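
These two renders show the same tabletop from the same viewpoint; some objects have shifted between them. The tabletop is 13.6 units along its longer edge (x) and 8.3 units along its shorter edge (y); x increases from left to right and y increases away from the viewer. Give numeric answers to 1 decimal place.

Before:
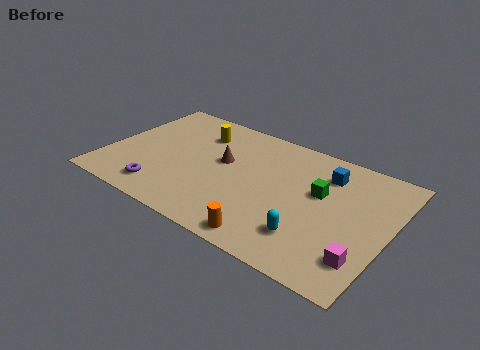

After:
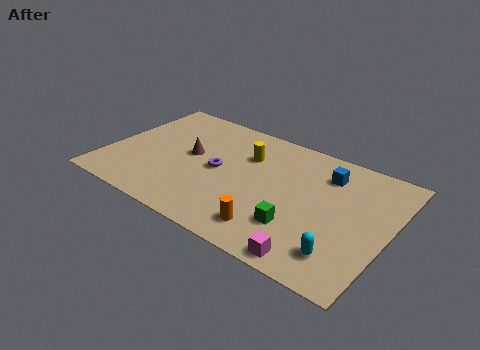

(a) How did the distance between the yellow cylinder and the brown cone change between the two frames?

+0.8

The distance was about 2.1 in the first image and 2.9 in the second, so they moved 0.8 units further apart.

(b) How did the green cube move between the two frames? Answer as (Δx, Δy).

(-0.6, -2.7)

From the two frames, the green cube sits at roughly (10.2, 5.0) before and (9.6, 2.3) after.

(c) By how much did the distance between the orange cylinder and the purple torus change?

-1.4

They were about 5.4 units apart before and 4.0 after — 1.4 units closer together.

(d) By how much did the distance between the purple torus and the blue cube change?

-3.4

Before: roughly 8.8 units apart; after: 5.4. That's 3.4 units closer together.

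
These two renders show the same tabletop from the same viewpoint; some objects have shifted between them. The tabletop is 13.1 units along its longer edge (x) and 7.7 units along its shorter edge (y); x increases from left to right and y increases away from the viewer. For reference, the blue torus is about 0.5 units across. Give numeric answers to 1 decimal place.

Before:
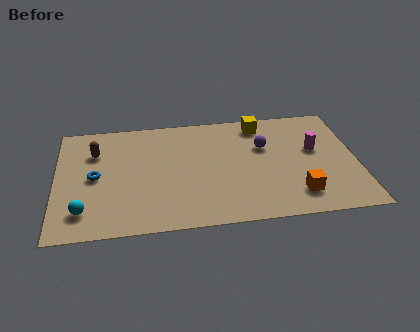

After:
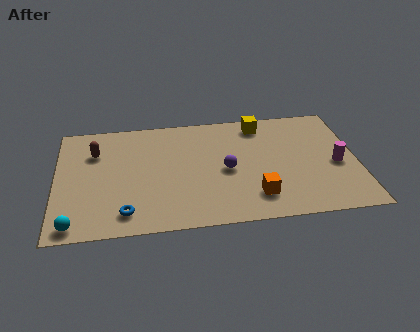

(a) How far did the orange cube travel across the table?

1.8

The orange cube moved from about (10.4, 1.6) to (8.6, 1.7), a distance of √(1.8² + 0.1²) ≈ 1.8.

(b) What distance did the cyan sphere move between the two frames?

0.9

The cyan sphere was near (1.2, 1.6) before and (0.8, 0.8) after, so it travelled √(0.4² + 0.8²) ≈ 0.9 units.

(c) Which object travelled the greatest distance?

the blue torus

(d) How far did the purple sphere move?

2.2

The purple sphere moved from about (9.1, 5.0) to (7.4, 3.6), a distance of √(1.7² + 1.4²) ≈ 2.2.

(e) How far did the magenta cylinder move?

1.4

The magenta cylinder moved from about (11.3, 4.5) to (12.2, 3.4), a distance of √(0.9² + 1.1²) ≈ 1.4.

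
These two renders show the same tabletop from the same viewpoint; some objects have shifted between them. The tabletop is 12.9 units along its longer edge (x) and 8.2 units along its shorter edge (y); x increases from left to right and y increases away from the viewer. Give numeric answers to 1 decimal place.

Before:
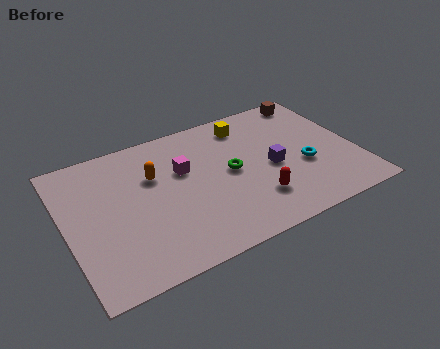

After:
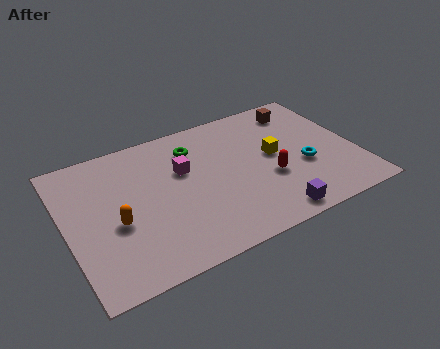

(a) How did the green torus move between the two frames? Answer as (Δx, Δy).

(-1.4, 2.1)

The green torus was at about (7.3, 4.2) and moved to about (5.9, 6.3).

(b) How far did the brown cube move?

0.9

The brown cube moved from about (11.6, 7.3) to (10.9, 6.8), a distance of √(0.7² + 0.5²) ≈ 0.9.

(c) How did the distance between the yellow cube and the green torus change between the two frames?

+1.1

Before: roughly 2.8 units apart; after: 3.9. That's 1.1 units further apart.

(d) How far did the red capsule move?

1.3

The red capsule was near (8.1, 2.1) before and (8.9, 3.1) after, so it travelled √(0.8² + 1.0²) ≈ 1.3 units.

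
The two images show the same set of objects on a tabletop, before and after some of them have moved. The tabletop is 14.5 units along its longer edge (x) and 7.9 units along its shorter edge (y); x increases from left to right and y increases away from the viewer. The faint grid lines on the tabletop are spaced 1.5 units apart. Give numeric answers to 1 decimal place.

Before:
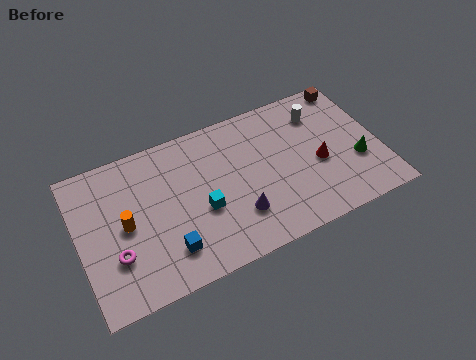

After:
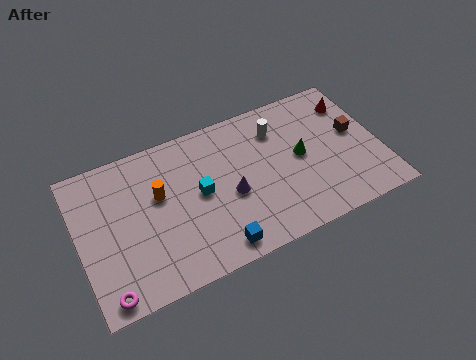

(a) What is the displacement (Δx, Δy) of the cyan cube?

(0.0, 0.9)

From the two frames, the cyan cube sits at roughly (5.8, 3.2) before and (5.8, 4.1) after.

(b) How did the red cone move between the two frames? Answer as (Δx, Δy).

(2.0, 2.7)

The red cone was at about (11.5, 3.4) and moved to about (13.5, 6.1).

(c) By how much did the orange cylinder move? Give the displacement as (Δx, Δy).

(1.7, 0.9)

From the two frames, the orange cylinder sits at roughly (2.2, 3.9) before and (3.9, 4.8) after.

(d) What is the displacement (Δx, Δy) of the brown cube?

(-0.2, -2.7)

The brown cube started near (13.6, 7.1) and ended near (13.4, 4.4).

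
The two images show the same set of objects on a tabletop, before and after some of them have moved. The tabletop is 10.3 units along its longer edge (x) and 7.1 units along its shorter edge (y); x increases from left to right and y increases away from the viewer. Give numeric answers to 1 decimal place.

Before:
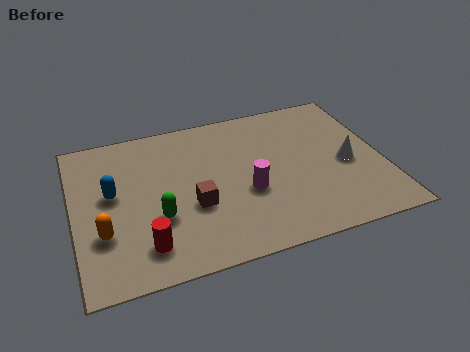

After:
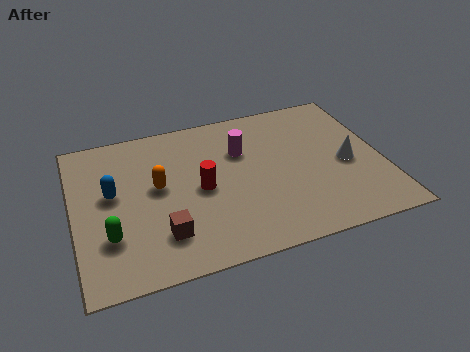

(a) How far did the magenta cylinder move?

2.0

The magenta cylinder moved from about (5.7, 2.8) to (5.7, 4.8), a distance of √(0.0² + 2.0²) ≈ 2.0.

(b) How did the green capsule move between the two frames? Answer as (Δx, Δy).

(-1.6, -0.4)

The green capsule started near (2.7, 2.5) and ended near (1.1, 2.1).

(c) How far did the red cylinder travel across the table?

2.8

The red cylinder moved from about (2.2, 1.4) to (4.2, 3.4), a distance of √(2.0² + 2.0²) ≈ 2.8.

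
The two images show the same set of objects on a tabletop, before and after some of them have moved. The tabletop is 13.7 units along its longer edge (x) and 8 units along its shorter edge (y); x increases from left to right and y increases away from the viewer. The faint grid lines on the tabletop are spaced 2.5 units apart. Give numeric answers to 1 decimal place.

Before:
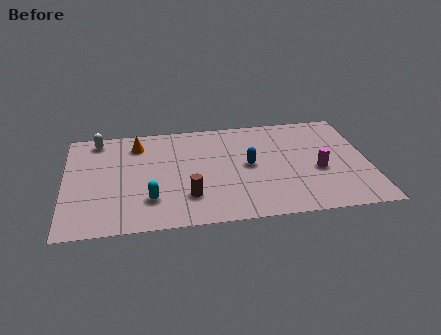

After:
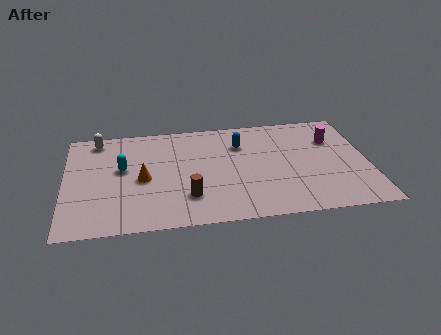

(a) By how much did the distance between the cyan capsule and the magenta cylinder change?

+2.0

They were about 7.7 units apart before and 9.7 after — 2.0 units further apart.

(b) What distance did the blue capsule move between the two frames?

1.7

From (8.3, 4.1) to (8.0, 5.8), the blue capsule covered √(0.3² + 1.7²) ≈ 1.7 units.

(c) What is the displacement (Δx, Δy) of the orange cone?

(0.2, -2.7)

The orange cone started near (3.3, 6.4) and ended near (3.5, 3.7).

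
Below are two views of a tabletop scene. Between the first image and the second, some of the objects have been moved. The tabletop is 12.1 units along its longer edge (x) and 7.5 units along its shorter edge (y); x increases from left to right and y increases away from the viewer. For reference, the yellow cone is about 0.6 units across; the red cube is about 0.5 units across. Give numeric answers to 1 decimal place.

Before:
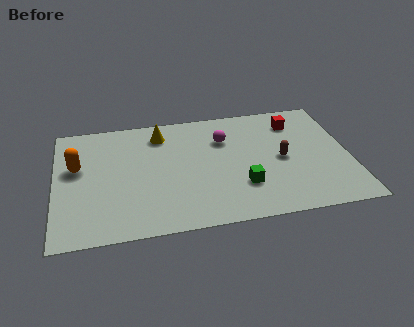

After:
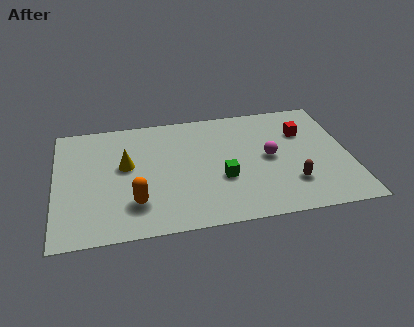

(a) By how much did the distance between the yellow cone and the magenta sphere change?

+3.2

They were about 2.7 units apart before and 5.9 after — 3.2 units further apart.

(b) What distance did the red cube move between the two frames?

0.8

The red cube moved from about (10.0, 5.9) to (10.3, 5.2), a distance of √(0.3² + 0.7²) ≈ 0.8.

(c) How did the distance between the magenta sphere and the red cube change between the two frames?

-1.0

Before: roughly 3.1 units apart; after: 2.1. That's 1.0 units closer together.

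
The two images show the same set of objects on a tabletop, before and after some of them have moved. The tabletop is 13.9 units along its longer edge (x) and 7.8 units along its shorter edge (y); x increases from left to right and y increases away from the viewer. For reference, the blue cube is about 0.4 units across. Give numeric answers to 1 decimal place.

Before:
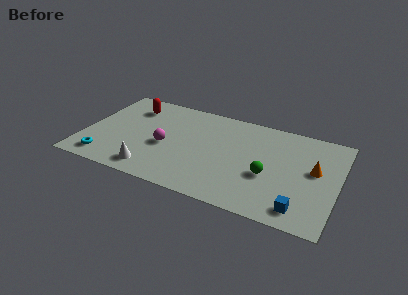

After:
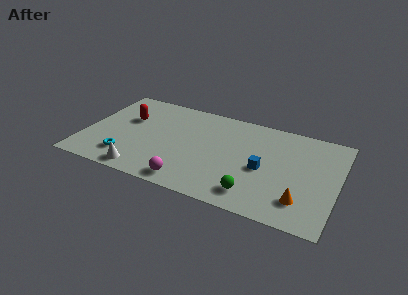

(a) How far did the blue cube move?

3.2

The blue cube was near (12.1, 1.2) before and (9.9, 3.5) after, so it travelled √(2.2² + 2.3²) ≈ 3.2 units.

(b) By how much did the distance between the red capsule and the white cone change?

-0.9

Before: roughly 5.2 units apart; after: 4.3. That's 0.9 units closer together.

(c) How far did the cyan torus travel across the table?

1.2

The cyan torus moved from about (1.4, 1.2) to (2.5, 1.7), a distance of √(1.1² + 0.5²) ≈ 1.2.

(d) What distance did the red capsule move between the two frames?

1.1

The red capsule was near (2.3, 6.1) before and (2.2, 5.0) after, so it travelled √(0.1² + 1.1²) ≈ 1.1 units.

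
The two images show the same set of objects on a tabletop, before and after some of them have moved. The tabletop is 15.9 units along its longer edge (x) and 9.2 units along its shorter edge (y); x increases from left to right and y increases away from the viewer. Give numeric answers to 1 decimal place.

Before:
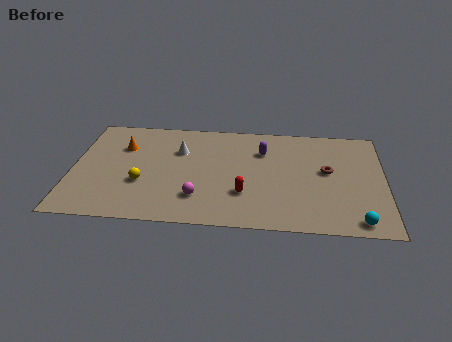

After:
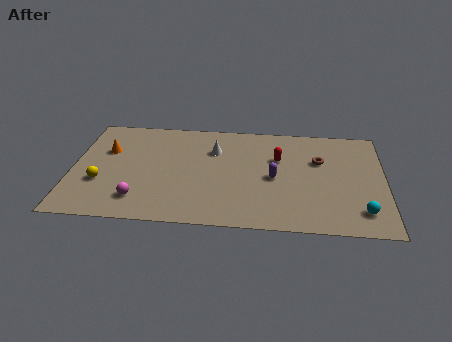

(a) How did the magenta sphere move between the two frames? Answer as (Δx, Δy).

(-3.0, -0.4)

The magenta sphere was at about (6.5, 2.3) and moved to about (3.5, 1.9).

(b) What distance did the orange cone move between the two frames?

0.9

The orange cone was near (2.5, 6.4) before and (1.7, 6.0) after, so it travelled √(0.8² + 0.4²) ≈ 0.9 units.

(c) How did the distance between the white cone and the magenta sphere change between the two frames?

+1.8

The distance was about 4.1 in the first image and 5.9 in the second, so they moved 1.8 units further apart.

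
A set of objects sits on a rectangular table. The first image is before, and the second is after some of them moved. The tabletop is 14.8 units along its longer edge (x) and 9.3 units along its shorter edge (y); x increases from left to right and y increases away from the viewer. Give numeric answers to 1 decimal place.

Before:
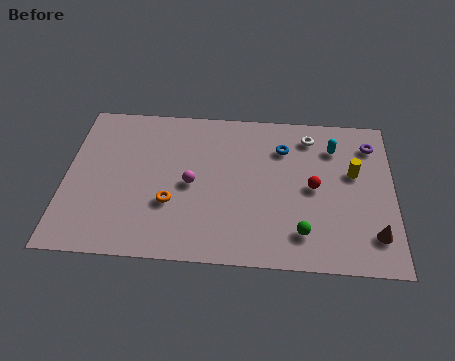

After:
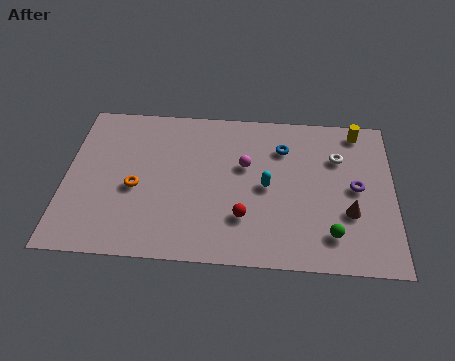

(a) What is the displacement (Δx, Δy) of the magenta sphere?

(2.4, 1.3)

The magenta sphere was at about (5.7, 4.4) and moved to about (8.1, 5.7).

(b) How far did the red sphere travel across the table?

3.7

The red sphere was near (11.2, 4.6) before and (8.1, 2.6) after, so it travelled √(3.1² + 2.0²) ≈ 3.7 units.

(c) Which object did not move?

the blue torus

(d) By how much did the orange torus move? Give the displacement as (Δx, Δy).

(-1.6, 0.8)

From the two frames, the orange torus sits at roughly (4.8, 3.2) before and (3.2, 4.0) after.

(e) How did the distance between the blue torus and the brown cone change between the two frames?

-1.6

The distance was about 6.4 in the first image and 4.8 in the second, so they moved 1.6 units closer together.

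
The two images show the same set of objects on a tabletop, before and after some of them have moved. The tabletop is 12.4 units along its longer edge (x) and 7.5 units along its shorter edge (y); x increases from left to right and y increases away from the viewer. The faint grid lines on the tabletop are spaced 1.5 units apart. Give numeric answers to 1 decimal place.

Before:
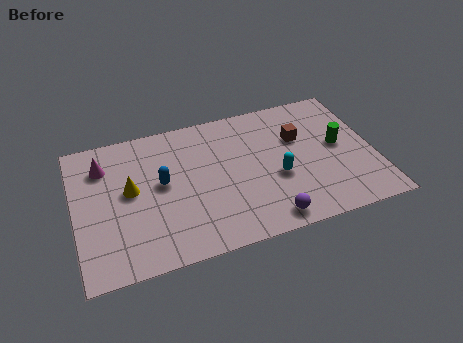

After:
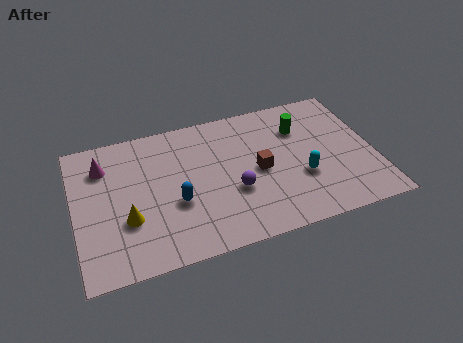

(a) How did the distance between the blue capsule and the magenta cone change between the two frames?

+1.2

Before: roughly 2.8 units apart; after: 4.0. That's 1.2 units further apart.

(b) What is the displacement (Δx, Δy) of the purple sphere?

(-1.2, 1.9)

From the two frames, the purple sphere sits at roughly (7.7, 0.9) before and (6.5, 2.8) after.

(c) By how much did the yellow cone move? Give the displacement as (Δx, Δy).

(-0.2, -1.5)

The yellow cone started near (2.3, 4.1) and ended near (2.1, 2.6).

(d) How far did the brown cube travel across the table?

2.2

From (9.4, 4.9) to (7.6, 3.6), the brown cube covered √(1.8² + 1.3²) ≈ 2.2 units.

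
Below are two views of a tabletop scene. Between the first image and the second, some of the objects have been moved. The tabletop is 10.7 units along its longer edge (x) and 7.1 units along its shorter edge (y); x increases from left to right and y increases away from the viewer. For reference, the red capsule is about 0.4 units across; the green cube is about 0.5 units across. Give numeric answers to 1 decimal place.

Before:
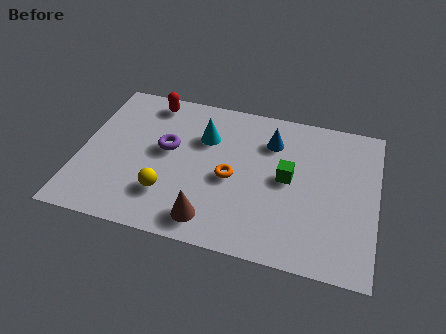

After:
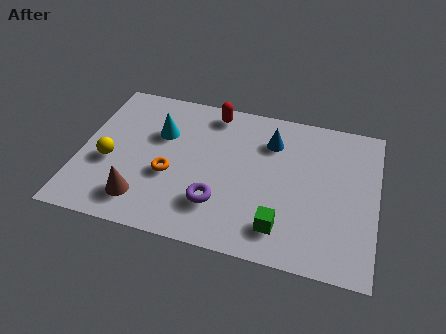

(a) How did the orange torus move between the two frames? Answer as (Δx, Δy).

(-2.2, -0.4)

The orange torus started near (5.5, 3.2) and ended near (3.3, 2.8).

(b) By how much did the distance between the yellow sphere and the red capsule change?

+0.4

They were about 4.4 units apart before and 4.8 after — 0.4 units further apart.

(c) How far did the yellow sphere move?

2.4

The yellow sphere moved from about (3.3, 1.9) to (1.1, 2.9), a distance of √(2.2² + 1.0²) ≈ 2.4.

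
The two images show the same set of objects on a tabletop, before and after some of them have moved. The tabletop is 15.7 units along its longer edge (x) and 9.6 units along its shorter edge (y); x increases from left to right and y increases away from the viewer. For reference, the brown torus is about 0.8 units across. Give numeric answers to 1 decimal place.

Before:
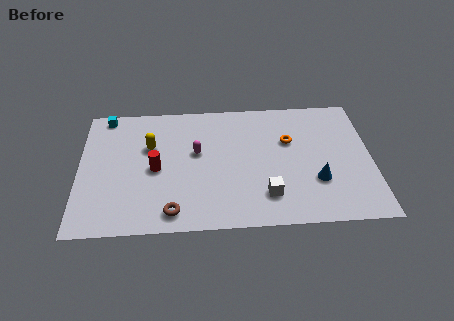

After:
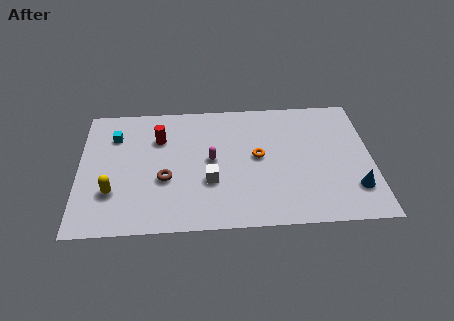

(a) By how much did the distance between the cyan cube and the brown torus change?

-3.9

The distance was about 8.2 in the first image and 4.3 in the second, so they moved 3.9 units closer together.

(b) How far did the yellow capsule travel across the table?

3.9

From (3.8, 6.2) to (1.8, 2.9), the yellow capsule covered √(2.0² + 3.3²) ≈ 3.9 units.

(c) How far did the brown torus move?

2.4

The brown torus moved from about (5.0, 1.3) to (4.6, 3.7), a distance of √(0.4² + 2.4²) ≈ 2.4.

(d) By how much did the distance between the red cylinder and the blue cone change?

+2.6

They were about 8.7 units apart before and 11.3 after — 2.6 units further apart.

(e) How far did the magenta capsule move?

1.0

The magenta capsule moved from about (6.3, 5.6) to (7.1, 5.0), a distance of √(0.8² + 0.6²) ≈ 1.0.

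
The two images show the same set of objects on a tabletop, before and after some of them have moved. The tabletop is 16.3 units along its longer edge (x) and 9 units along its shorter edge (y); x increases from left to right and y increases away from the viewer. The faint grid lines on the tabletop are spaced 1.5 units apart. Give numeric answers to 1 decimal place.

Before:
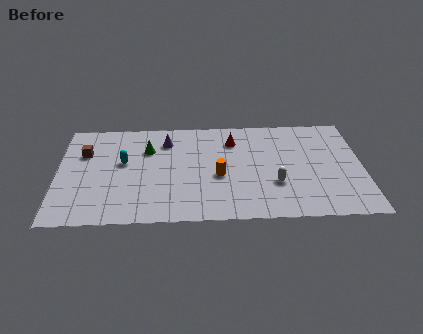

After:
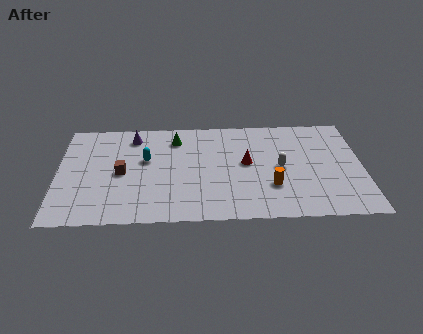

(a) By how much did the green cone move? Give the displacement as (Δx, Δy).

(1.5, 0.9)

The green cone started near (4.8, 6.3) and ended near (6.3, 7.2).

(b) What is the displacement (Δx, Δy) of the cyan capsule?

(1.2, 0.2)

The cyan capsule started near (3.5, 5.2) and ended near (4.7, 5.4).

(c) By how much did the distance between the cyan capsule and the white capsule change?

-1.1

Before: roughly 8.4 units apart; after: 7.3. That's 1.1 units closer together.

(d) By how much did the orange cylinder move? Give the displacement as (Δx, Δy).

(2.8, -1.0)

From the two frames, the orange cylinder sits at roughly (8.6, 3.8) before and (11.4, 2.8) after.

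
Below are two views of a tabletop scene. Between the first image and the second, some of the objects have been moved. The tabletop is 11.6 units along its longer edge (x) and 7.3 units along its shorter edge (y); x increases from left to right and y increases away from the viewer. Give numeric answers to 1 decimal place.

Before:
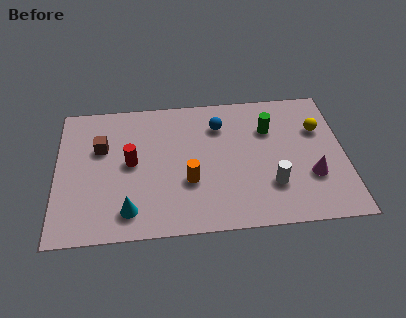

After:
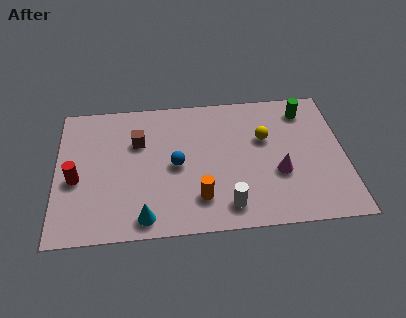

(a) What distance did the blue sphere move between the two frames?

2.7

The blue sphere was near (6.6, 5.5) before and (4.8, 3.5) after, so it travelled √(1.8² + 2.0²) ≈ 2.7 units.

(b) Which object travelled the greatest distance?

the blue sphere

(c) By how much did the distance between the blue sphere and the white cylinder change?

-0.9

Before: roughly 3.9 units apart; after: 3.0. That's 0.9 units closer together.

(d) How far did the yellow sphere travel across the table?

2.2

From (10.6, 4.9) to (8.4, 4.6), the yellow sphere covered √(2.2² + 0.3²) ≈ 2.2 units.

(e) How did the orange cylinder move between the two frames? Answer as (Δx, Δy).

(0.4, -0.9)

From the two frames, the orange cylinder sits at roughly (5.3, 2.6) before and (5.7, 1.7) after.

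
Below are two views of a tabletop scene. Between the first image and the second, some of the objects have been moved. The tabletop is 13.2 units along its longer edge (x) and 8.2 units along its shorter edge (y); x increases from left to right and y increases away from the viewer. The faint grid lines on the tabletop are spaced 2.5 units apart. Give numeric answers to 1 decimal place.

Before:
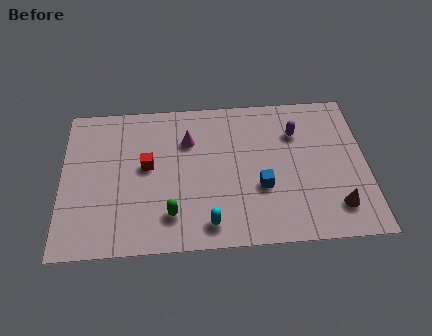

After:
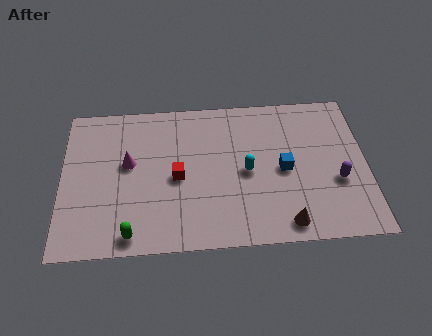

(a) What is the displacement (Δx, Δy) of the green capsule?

(-1.7, -0.9)

From the two frames, the green capsule sits at roughly (4.7, 1.8) before and (3.0, 0.9) after.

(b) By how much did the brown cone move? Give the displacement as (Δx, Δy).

(-2.2, -0.7)

From the two frames, the brown cone sits at roughly (11.8, 1.7) before and (9.6, 1.0) after.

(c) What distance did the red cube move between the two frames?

1.5

The red cube was near (3.7, 4.5) before and (5.0, 3.8) after, so it travelled √(1.3² + 0.7²) ≈ 1.5 units.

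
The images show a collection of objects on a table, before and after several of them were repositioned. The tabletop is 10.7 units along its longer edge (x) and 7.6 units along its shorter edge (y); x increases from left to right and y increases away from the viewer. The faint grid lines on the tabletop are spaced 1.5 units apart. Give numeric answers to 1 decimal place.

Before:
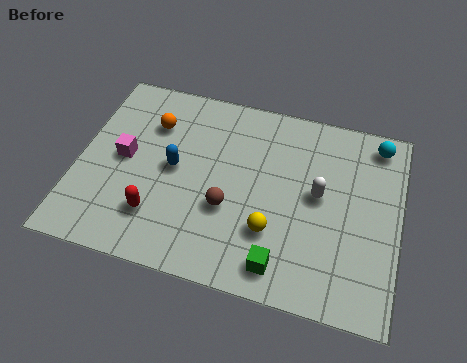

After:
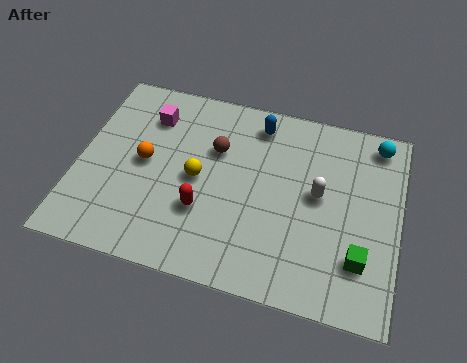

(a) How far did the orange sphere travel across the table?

1.6

The orange sphere moved from about (2.3, 5.5) to (2.2, 3.9), a distance of √(0.1² + 1.6²) ≈ 1.6.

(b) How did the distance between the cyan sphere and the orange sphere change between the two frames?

+0.5

They were about 7.6 units apart before and 8.1 after — 0.5 units further apart.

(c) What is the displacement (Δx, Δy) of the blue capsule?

(2.6, 2.5)

The blue capsule started near (3.2, 3.9) and ended near (5.8, 6.4).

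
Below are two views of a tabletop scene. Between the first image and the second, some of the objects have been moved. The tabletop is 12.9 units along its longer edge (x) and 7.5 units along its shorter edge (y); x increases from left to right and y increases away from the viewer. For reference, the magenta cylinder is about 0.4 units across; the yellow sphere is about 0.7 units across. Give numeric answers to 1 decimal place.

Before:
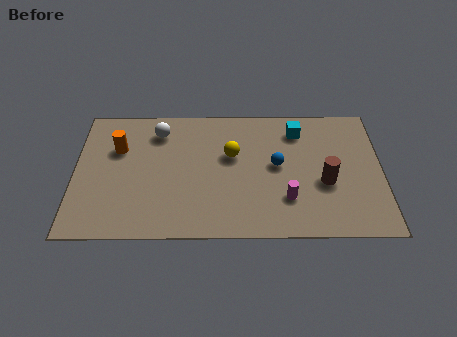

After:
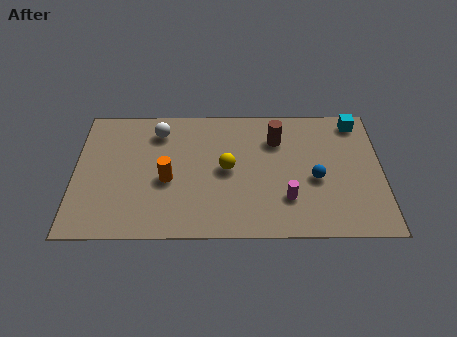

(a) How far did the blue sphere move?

1.8

The blue sphere moved from about (8.5, 4.0) to (10.1, 3.2), a distance of √(1.6² + 0.8²) ≈ 1.8.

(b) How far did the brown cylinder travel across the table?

3.2

The brown cylinder moved from about (10.5, 3.0) to (8.5, 5.5), a distance of √(2.0² + 2.5²) ≈ 3.2.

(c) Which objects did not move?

the magenta cylinder and the white sphere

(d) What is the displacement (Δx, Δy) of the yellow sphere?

(-0.2, -0.8)

The yellow sphere started near (6.6, 4.6) and ended near (6.4, 3.8).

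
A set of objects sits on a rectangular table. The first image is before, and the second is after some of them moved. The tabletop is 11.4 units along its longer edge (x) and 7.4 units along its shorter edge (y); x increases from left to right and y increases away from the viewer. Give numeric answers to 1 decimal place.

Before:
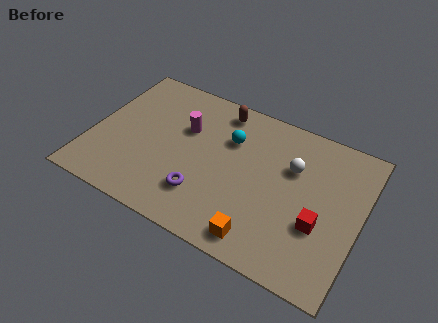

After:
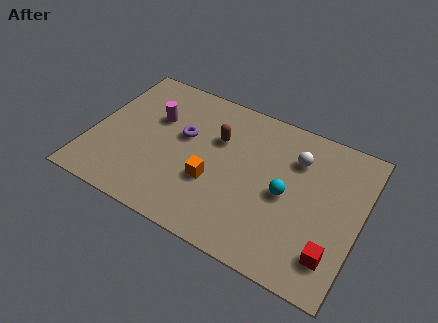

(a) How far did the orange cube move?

2.9

The orange cube moved from about (7.6, 1.0) to (5.3, 2.7), a distance of √(2.3² + 1.7²) ≈ 2.9.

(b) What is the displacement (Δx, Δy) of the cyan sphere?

(2.6, -1.6)

The cyan sphere started near (5.7, 5.1) and ended near (8.3, 3.5).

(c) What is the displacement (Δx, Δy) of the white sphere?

(0.1, 0.5)

From the two frames, the white sphere sits at roughly (8.4, 4.9) before and (8.5, 5.4) after.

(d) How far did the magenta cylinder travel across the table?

1.3

From (3.8, 4.8) to (2.5, 4.8), the magenta cylinder covered √(1.3² + 0.0²) ≈ 1.3 units.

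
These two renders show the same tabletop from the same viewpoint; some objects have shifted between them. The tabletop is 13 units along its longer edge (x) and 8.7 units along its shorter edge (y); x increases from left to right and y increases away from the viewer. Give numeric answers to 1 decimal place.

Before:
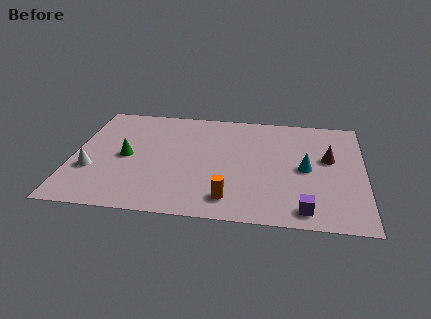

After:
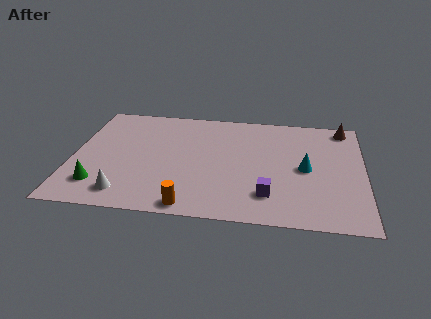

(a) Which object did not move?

the cyan cone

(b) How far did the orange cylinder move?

1.8

From (7.1, 1.5) to (5.4, 0.8), the orange cylinder covered √(1.7² + 0.7²) ≈ 1.8 units.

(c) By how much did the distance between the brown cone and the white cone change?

+0.8

The distance was about 10.7 in the first image and 11.5 in the second, so they moved 0.8 units further apart.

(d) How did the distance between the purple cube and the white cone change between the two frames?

-3.4

Before: roughly 9.7 units apart; after: 6.3. That's 3.4 units closer together.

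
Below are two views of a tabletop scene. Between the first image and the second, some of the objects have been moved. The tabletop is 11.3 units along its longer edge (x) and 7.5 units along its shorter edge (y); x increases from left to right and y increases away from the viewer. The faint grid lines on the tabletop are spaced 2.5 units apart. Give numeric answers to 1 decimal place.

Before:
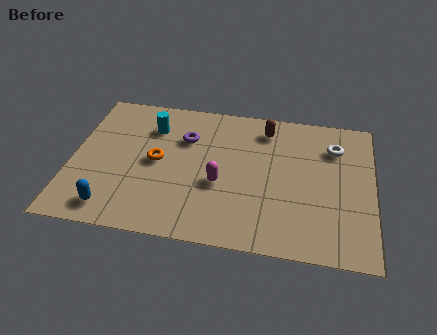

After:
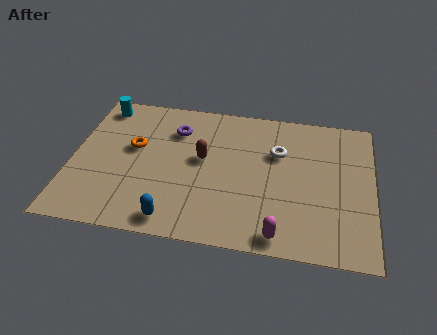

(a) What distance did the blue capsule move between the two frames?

2.3

From (1.7, 1.1) to (4.0, 0.9), the blue capsule covered √(2.3² + 0.2²) ≈ 2.3 units.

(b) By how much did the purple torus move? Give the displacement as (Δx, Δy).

(-0.4, 0.4)

From the two frames, the purple torus sits at roughly (4.2, 5.2) before and (3.8, 5.6) after.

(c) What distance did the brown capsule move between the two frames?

3.0

From (7.2, 6.2) to (4.9, 4.2), the brown capsule covered √(2.3² + 2.0²) ≈ 3.0 units.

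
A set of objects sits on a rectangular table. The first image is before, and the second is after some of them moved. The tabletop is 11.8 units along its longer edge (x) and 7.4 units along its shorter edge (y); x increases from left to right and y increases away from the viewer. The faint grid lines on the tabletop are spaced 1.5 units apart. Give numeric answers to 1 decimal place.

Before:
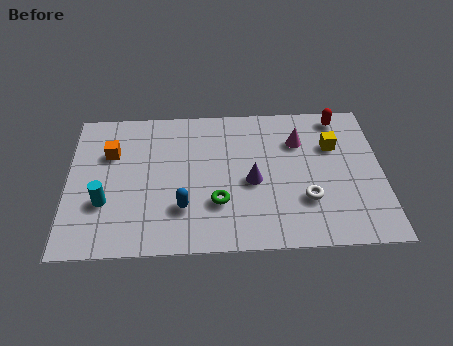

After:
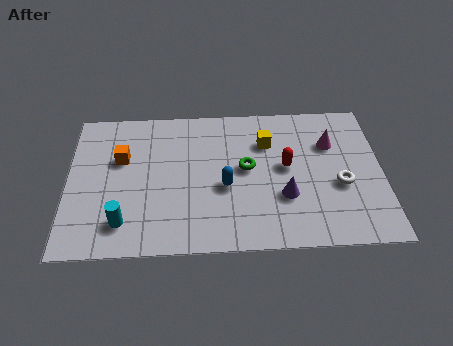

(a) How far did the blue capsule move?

1.9

The blue capsule was near (4.3, 2.1) before and (5.9, 3.1) after, so it travelled √(1.6² + 1.0²) ≈ 1.9 units.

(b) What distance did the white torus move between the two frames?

1.5

From (8.9, 2.3) to (10.2, 3.0), the white torus covered √(1.3² + 0.7²) ≈ 1.5 units.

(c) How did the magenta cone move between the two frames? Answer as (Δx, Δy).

(1.2, -0.2)

The magenta cone started near (8.7, 5.3) and ended near (9.9, 5.1).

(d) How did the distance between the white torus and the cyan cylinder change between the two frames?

+0.7

Before: roughly 7.5 units apart; after: 8.2. That's 0.7 units further apart.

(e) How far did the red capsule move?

3.3

The red capsule moved from about (10.3, 6.5) to (8.2, 4.0), a distance of √(2.1² + 2.5²) ≈ 3.3.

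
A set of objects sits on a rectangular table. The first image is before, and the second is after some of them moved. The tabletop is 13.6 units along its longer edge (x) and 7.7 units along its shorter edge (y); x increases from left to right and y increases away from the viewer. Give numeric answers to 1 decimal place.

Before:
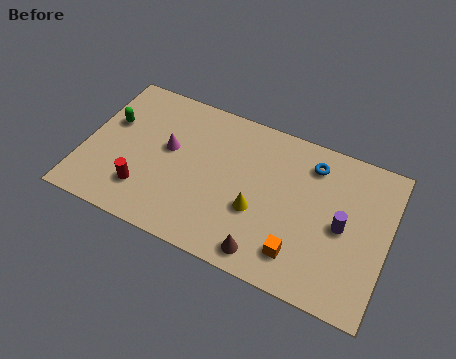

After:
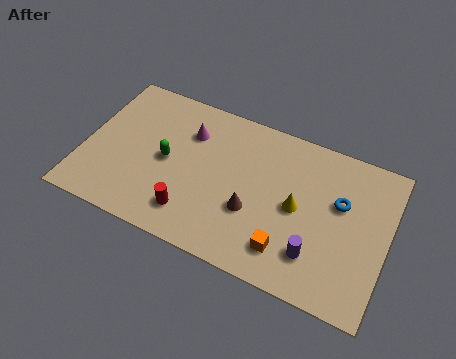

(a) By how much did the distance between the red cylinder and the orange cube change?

-2.7

Before: roughly 7.0 units apart; after: 4.3. That's 2.7 units closer together.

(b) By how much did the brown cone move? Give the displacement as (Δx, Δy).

(-0.8, 1.8)

From the two frames, the brown cone sits at roughly (8.5, 1.0) before and (7.7, 2.8) after.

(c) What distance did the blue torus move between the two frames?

2.0

The blue torus was near (10.0, 6.2) before and (11.4, 4.8) after, so it travelled √(1.4² + 1.4²) ≈ 2.0 units.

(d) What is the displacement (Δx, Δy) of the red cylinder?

(2.2, -0.3)

The red cylinder started near (2.9, 1.9) and ended near (5.1, 1.6).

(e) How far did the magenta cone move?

1.4

The magenta cone was near (3.7, 4.4) before and (4.5, 5.6) after, so it travelled √(0.8² + 1.2²) ≈ 1.4 units.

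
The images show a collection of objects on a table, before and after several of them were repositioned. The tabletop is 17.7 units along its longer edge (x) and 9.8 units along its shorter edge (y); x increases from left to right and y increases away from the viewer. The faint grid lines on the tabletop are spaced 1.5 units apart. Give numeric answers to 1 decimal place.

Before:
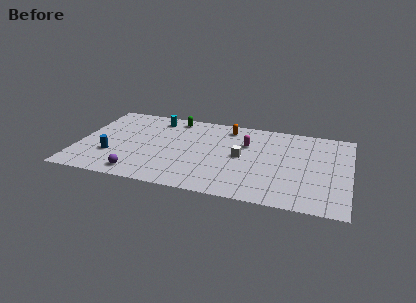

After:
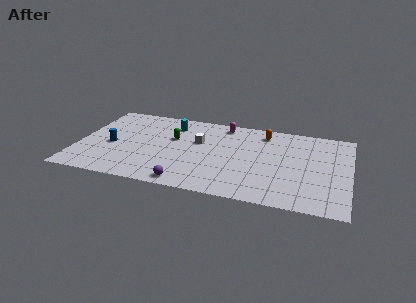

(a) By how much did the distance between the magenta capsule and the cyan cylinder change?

-2.8

They were about 6.3 units apart before and 3.5 after — 2.8 units closer together.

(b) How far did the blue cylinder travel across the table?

1.2

The blue cylinder moved from about (2.3, 3.1) to (2.2, 4.3), a distance of √(0.1² + 1.2²) ≈ 1.2.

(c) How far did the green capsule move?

2.5

From (6.0, 8.6) to (6.1, 6.1), the green capsule covered √(0.1² + 2.5²) ≈ 2.5 units.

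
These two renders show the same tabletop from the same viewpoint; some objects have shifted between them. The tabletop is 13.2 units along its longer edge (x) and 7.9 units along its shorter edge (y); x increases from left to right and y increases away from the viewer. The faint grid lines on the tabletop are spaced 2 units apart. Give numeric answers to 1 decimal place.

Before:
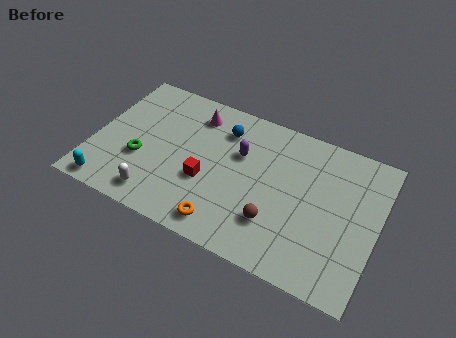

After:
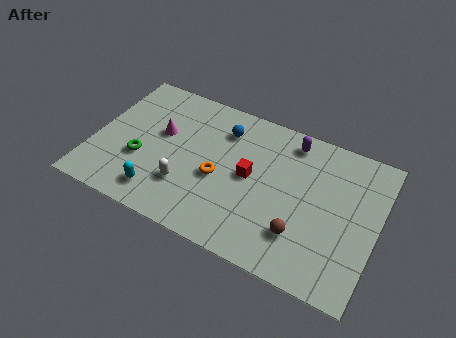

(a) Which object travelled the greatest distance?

the purple capsule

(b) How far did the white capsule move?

1.6

From (3.3, 1.2) to (4.5, 2.3), the white capsule covered √(1.2² + 1.1²) ≈ 1.6 units.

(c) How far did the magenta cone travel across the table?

2.2

The magenta cone moved from about (4.4, 6.4) to (3.0, 4.7), a distance of √(1.4² + 1.7²) ≈ 2.2.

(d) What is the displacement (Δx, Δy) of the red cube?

(1.9, 1.1)

The red cube was at about (5.4, 3.0) and moved to about (7.3, 4.1).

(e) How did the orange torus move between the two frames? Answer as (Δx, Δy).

(-0.6, 2.3)

From the two frames, the orange torus sits at roughly (6.5, 1.1) before and (5.9, 3.4) after.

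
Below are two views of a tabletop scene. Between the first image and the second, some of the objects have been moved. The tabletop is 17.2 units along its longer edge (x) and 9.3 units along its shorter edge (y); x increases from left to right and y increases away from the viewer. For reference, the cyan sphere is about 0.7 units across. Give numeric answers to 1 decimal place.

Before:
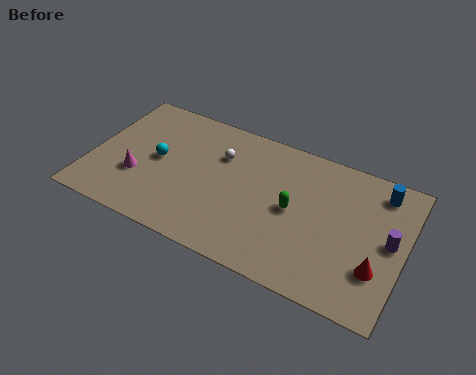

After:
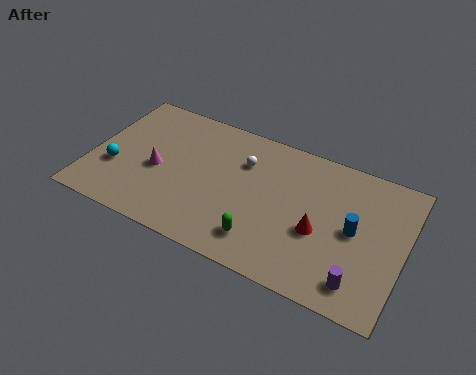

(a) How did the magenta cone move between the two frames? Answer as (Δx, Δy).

(1.0, 0.9)

From the two frames, the magenta cone sits at roughly (2.7, 3.2) before and (3.7, 4.1) after.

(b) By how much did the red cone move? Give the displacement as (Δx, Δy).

(-3.2, 1.0)

The red cone was at about (15.9, 2.8) and moved to about (12.7, 3.8).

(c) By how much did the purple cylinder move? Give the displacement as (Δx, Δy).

(-1.3, -3.2)

The purple cylinder was at about (16.4, 4.8) and moved to about (15.1, 1.6).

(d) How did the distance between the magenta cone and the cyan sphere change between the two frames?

+0.6

They were about 1.8 units apart before and 2.4 after — 0.6 units further apart.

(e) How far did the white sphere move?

1.3

From (6.9, 6.5) to (8.2, 6.6), the white sphere covered √(1.3² + 0.1²) ≈ 1.3 units.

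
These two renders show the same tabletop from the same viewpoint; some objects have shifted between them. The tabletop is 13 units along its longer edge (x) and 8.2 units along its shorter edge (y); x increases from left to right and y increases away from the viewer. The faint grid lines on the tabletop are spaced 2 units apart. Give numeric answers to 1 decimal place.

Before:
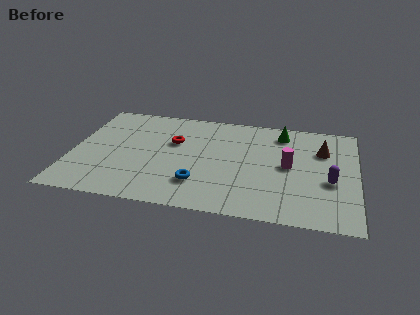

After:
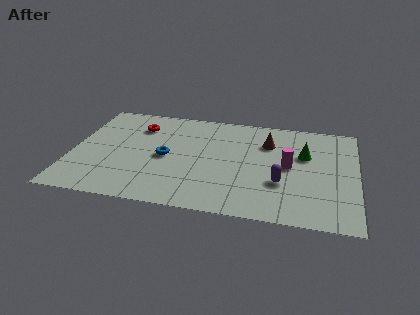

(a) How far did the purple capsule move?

2.3

From (11.8, 3.3) to (9.6, 2.8), the purple capsule covered √(2.2² + 0.5²) ≈ 2.3 units.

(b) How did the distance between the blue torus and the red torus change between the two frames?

-0.7

The distance was about 3.4 in the first image and 2.7 in the second, so they moved 0.7 units closer together.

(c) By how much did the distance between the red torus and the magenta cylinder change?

+1.9

They were about 5.4 units apart before and 7.3 after — 1.9 units further apart.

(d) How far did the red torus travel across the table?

2.0

From (4.6, 5.2) to (2.9, 6.2), the red torus covered √(1.7² + 1.0²) ≈ 2.0 units.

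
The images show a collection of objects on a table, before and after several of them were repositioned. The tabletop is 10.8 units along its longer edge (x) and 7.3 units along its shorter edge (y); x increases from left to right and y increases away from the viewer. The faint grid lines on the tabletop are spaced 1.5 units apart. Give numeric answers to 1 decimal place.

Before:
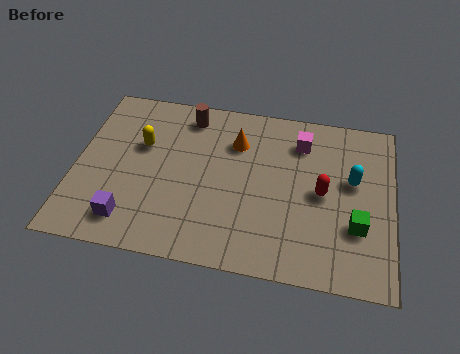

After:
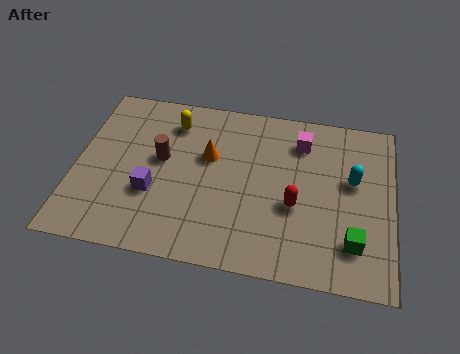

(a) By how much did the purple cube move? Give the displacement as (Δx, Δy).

(0.7, 1.3)

From the two frames, the purple cube sits at roughly (2.0, 1.3) before and (2.7, 2.6) after.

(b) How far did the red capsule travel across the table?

1.1

The red capsule was near (8.4, 3.6) before and (7.5, 2.9) after, so it travelled √(0.9² + 0.7²) ≈ 1.1 units.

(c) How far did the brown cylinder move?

2.2

The brown cylinder moved from about (3.7, 6.2) to (2.9, 4.1), a distance of √(0.8² + 2.1²) ≈ 2.2.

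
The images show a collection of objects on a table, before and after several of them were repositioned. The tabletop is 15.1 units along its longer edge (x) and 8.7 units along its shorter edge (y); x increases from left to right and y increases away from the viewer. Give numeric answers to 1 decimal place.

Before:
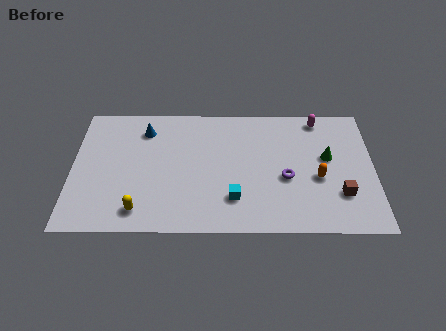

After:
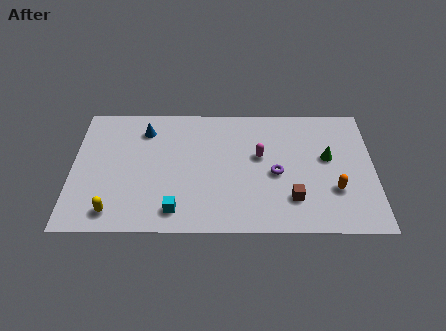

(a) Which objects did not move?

the blue cone and the green cone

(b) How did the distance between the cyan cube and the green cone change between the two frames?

+2.9

The distance was about 5.5 in the first image and 8.4 in the second, so they moved 2.9 units further apart.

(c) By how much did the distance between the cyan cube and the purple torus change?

+2.6

The distance was about 3.0 in the first image and 5.6 in the second, so they moved 2.6 units further apart.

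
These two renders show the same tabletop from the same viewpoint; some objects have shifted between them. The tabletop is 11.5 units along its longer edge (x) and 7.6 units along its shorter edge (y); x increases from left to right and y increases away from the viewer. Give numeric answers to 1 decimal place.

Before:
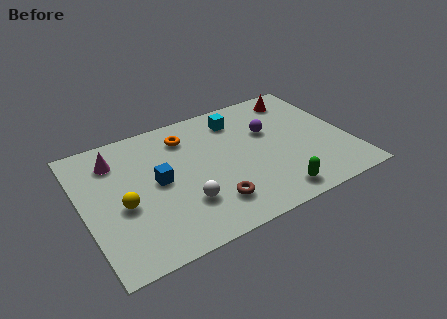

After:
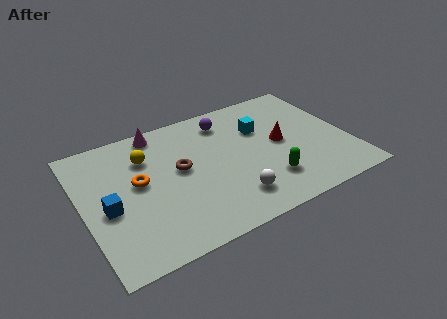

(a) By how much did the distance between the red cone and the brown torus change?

-2.2

Before: roughly 6.6 units apart; after: 4.4. That's 2.2 units closer together.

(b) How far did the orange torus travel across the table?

2.9

The orange torus was near (4.7, 6.0) before and (2.4, 4.2) after, so it travelled √(2.3² + 1.8²) ≈ 2.9 units.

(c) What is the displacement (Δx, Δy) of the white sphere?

(2.0, -0.6)

From the two frames, the white sphere sits at roughly (4.1, 2.2) before and (6.1, 1.6) after.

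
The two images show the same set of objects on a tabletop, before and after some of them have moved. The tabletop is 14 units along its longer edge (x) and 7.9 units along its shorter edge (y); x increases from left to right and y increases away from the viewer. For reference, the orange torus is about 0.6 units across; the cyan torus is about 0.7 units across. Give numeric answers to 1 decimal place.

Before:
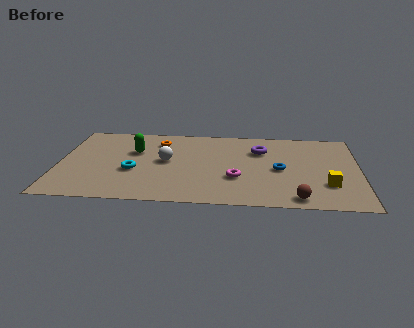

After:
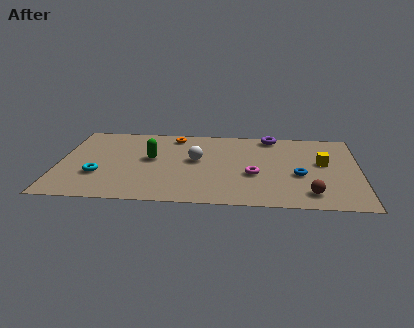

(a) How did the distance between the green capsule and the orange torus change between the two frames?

+1.0

Before: roughly 1.6 units apart; after: 2.6. That's 1.0 units further apart.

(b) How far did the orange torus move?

0.9

The orange torus moved from about (4.6, 6.2) to (5.3, 6.8), a distance of √(0.7² + 0.6²) ≈ 0.9.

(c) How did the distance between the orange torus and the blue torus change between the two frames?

+0.7

The distance was about 6.2 in the first image and 6.9 in the second, so they moved 0.7 units further apart.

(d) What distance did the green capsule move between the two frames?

1.1

The green capsule moved from about (3.5, 5.1) to (4.3, 4.4), a distance of √(0.8² + 0.7²) ≈ 1.1.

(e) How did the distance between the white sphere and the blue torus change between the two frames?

-0.4

They were about 5.3 units apart before and 4.9 after — 0.4 units closer together.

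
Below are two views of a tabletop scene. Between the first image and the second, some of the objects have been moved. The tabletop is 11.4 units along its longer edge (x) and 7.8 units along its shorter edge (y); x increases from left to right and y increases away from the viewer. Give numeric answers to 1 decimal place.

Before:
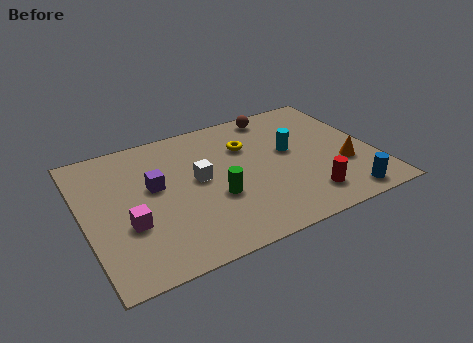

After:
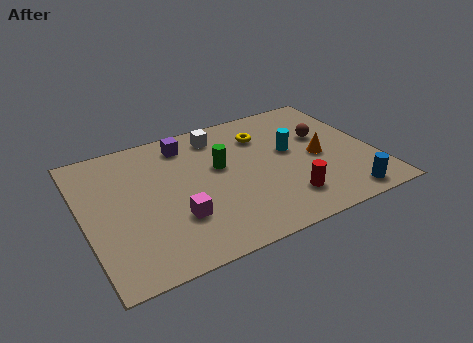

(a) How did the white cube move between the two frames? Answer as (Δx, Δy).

(1.1, 2.3)

The white cube started near (4.5, 4.2) and ended near (5.6, 6.5).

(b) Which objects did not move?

the cyan cylinder and the blue cylinder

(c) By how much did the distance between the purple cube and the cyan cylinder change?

-1.0

Before: roughly 5.4 units apart; after: 4.4. That's 1.0 units closer together.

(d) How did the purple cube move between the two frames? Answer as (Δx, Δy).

(1.5, 2.0)

The purple cube was at about (2.8, 4.5) and moved to about (4.3, 6.5).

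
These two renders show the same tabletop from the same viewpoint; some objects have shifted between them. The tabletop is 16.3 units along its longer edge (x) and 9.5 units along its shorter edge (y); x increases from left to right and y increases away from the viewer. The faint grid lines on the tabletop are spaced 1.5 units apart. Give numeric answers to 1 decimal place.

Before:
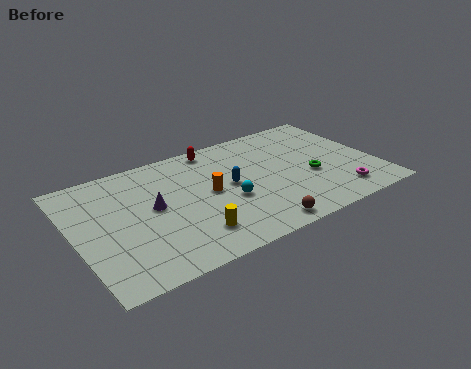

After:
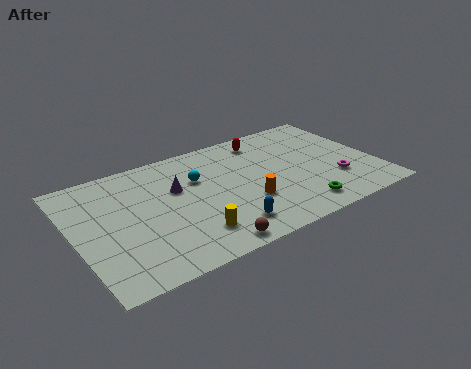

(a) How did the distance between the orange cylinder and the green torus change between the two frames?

-2.5

The distance was about 5.6 in the first image and 3.1 in the second, so they moved 2.5 units closer together.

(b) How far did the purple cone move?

1.7

From (4.2, 5.1) to (5.6, 6.0), the purple cone covered √(1.4² + 0.9²) ≈ 1.7 units.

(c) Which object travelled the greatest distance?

the blue capsule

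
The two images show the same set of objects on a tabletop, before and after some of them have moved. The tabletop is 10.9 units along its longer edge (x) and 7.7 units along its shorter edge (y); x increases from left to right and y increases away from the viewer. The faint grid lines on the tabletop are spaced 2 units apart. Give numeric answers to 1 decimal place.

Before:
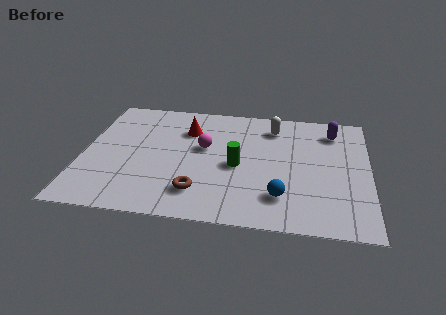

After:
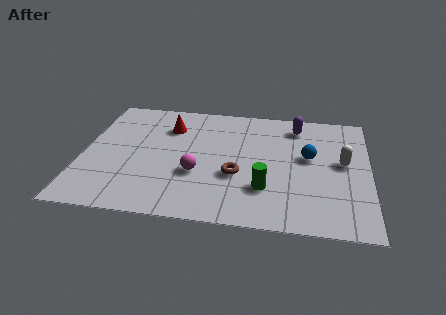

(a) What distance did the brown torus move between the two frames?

1.8

The brown torus was near (4.5, 1.7) before and (5.9, 2.9) after, so it travelled √(1.4² + 1.2²) ≈ 1.8 units.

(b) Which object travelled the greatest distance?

the white capsule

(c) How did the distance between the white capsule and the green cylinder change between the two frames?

+0.5

Before: roughly 3.0 units apart; after: 3.5. That's 0.5 units further apart.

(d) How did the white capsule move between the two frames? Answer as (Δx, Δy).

(2.7, -2.0)

The white capsule started near (7.2, 6.2) and ended near (9.9, 4.2).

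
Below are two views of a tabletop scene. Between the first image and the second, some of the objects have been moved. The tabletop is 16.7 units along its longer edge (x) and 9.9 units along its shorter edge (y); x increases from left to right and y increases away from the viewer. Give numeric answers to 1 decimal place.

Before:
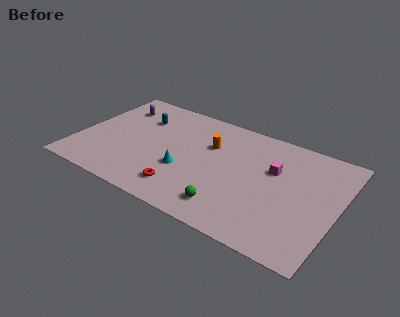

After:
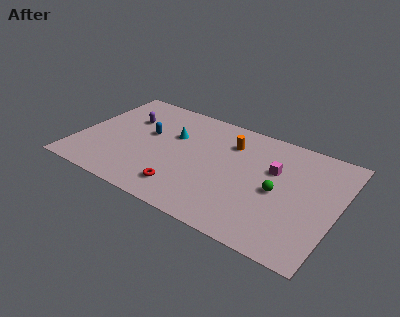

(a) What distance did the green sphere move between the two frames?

3.9

The green sphere moved from about (10.3, 1.8) to (13.0, 4.6), a distance of √(2.7² + 2.8²) ≈ 3.9.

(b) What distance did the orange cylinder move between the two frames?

1.4

The orange cylinder was near (8.3, 6.6) before and (9.5, 7.4) after, so it travelled √(1.2² + 0.8²) ≈ 1.4 units.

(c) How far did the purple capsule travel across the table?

1.3

From (1.9, 7.6) to (2.8, 6.7), the purple capsule covered √(0.9² + 0.9²) ≈ 1.3 units.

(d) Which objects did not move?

the magenta cube and the red torus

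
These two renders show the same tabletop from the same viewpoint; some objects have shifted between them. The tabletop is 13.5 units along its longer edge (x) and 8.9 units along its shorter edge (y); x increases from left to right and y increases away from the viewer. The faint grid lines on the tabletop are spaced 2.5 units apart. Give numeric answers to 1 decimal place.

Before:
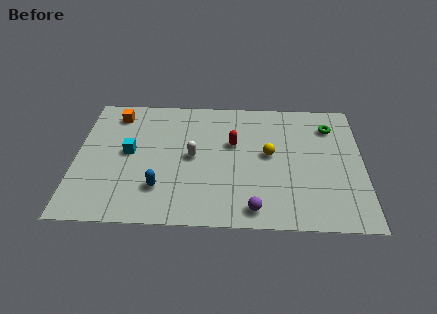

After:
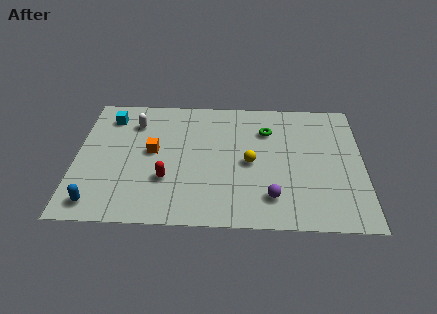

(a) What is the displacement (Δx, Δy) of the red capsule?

(-3.1, -2.6)

The red capsule started near (7.4, 5.5) and ended near (4.3, 2.9).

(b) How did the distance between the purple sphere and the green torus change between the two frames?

-2.2

The distance was about 6.8 in the first image and 4.6 in the second, so they moved 2.2 units closer together.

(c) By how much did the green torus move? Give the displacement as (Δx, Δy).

(-3.0, -0.4)

The green torus was at about (12.0, 6.9) and moved to about (9.0, 6.5).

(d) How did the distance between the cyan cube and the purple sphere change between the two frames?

+2.4

The distance was about 6.9 in the first image and 9.3 in the second, so they moved 2.4 units further apart.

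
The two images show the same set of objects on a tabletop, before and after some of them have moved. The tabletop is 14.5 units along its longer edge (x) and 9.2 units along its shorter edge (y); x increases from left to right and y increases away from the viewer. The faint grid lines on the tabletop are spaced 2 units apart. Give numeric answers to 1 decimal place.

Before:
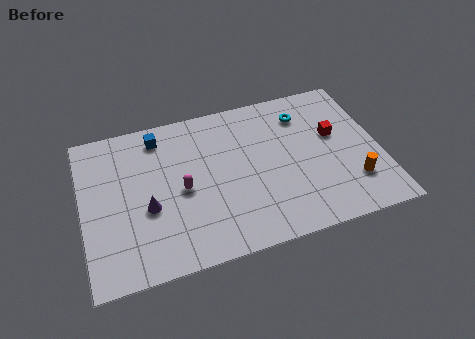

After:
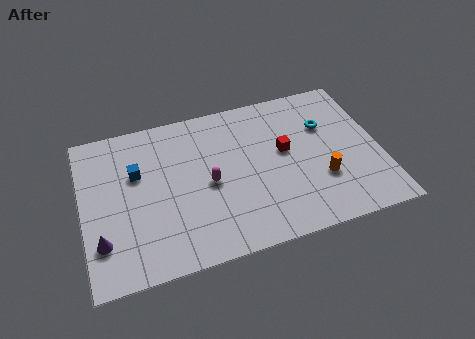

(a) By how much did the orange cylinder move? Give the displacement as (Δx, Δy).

(-1.5, 0.6)

From the two frames, the orange cylinder sits at roughly (13.0, 2.4) before and (11.5, 3.0) after.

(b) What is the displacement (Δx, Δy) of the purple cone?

(-2.3, -1.3)

The purple cone started near (3.1, 3.7) and ended near (0.8, 2.4).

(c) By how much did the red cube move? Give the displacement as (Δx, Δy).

(-2.5, -0.3)

The red cube was at about (12.4, 5.5) and moved to about (9.9, 5.2).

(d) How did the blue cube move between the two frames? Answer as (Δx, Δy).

(-1.2, -1.9)

The blue cube was at about (3.9, 7.8) and moved to about (2.7, 5.9).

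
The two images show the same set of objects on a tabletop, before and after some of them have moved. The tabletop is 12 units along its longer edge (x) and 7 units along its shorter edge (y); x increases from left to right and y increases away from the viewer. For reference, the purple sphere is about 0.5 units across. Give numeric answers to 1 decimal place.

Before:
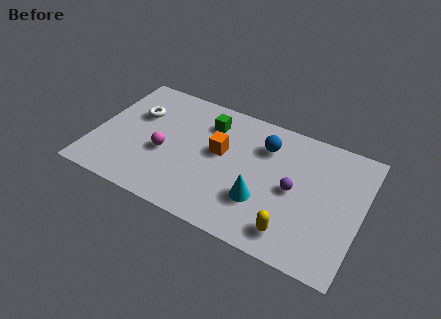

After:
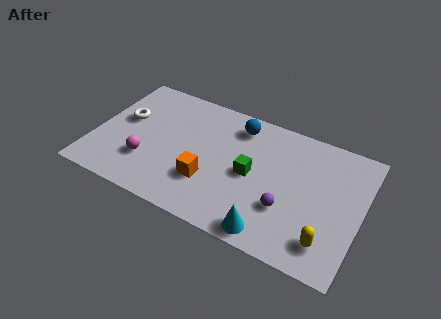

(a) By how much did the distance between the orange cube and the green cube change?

+0.6

Before: roughly 1.6 units apart; after: 2.2. That's 0.6 units further apart.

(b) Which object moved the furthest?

the green cube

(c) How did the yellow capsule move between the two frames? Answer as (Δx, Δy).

(1.5, 0.2)

The yellow capsule started near (9.2, 1.2) and ended near (10.7, 1.4).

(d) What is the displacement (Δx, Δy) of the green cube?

(2.2, -2.0)

The green cube was at about (4.9, 5.4) and moved to about (7.1, 3.4).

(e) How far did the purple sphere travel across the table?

1.1

The purple sphere was near (9.0, 3.4) before and (8.8, 2.3) after, so it travelled √(0.2² + 1.1²) ≈ 1.1 units.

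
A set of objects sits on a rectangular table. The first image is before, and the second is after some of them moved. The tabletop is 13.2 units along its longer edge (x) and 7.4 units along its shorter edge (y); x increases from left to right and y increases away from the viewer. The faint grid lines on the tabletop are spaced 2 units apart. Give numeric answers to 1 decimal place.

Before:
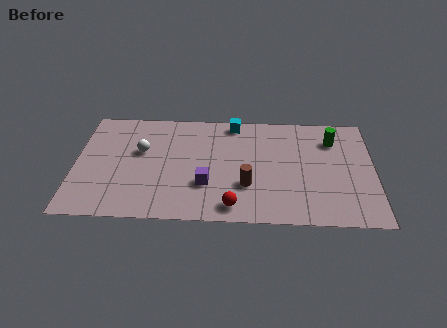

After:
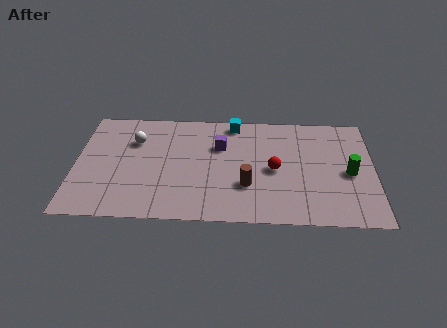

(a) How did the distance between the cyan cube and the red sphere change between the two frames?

-2.0

The distance was about 5.6 in the first image and 3.6 in the second, so they moved 2.0 units closer together.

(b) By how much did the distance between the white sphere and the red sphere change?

+1.0

The distance was about 5.4 in the first image and 6.4 in the second, so they moved 1.0 units further apart.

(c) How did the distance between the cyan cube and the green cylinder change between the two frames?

+1.5

Before: roughly 4.5 units apart; after: 6.0. That's 1.5 units further apart.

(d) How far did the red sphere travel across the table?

3.1

The red sphere was near (7.0, 1.0) before and (8.8, 3.5) after, so it travelled √(1.8² + 2.5²) ≈ 3.1 units.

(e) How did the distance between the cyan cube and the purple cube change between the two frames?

-2.7

Before: roughly 4.4 units apart; after: 1.7. That's 2.7 units closer together.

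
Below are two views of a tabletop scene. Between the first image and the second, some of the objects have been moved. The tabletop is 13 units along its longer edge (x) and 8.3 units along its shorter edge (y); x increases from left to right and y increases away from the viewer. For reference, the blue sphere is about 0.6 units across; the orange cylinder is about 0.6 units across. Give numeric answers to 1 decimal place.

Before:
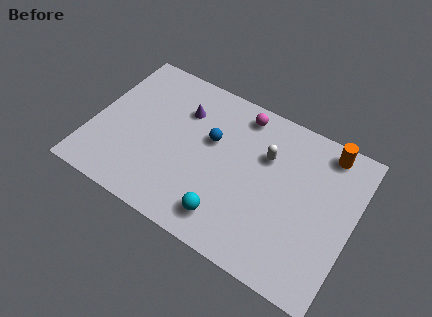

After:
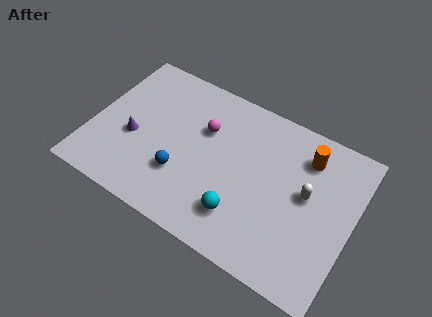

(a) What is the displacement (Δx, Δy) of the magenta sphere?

(-1.6, -1.7)

The magenta sphere was at about (7.0, 7.2) and moved to about (5.4, 5.5).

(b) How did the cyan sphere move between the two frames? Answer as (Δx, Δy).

(0.6, 0.5)

The cyan sphere was at about (7.2, 1.5) and moved to about (7.8, 2.0).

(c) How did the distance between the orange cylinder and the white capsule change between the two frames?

-1.4

The distance was about 3.3 in the first image and 1.9 in the second, so they moved 1.4 units closer together.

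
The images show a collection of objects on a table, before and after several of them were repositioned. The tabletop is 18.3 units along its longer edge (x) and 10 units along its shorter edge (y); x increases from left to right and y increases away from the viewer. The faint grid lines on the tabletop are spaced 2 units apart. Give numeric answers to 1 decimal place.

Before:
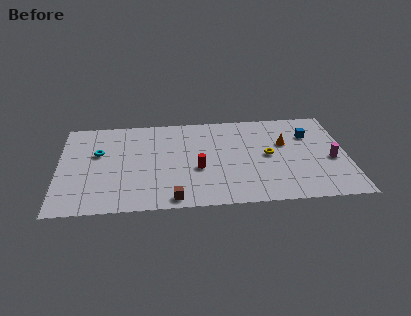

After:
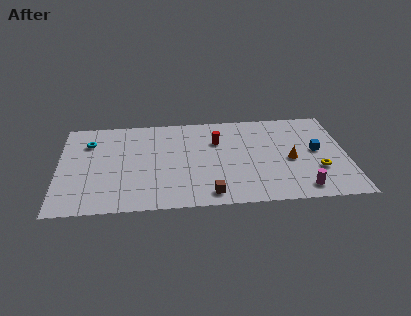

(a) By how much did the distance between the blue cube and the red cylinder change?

-1.3

Before: roughly 7.8 units apart; after: 6.5. That's 1.3 units closer together.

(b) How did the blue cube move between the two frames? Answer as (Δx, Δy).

(0.4, -1.8)

The blue cube started near (16.0, 7.1) and ended near (16.4, 5.3).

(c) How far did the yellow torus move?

3.6

The yellow torus moved from about (13.3, 5.1) to (16.4, 3.3), a distance of √(3.1² + 1.8²) ≈ 3.6.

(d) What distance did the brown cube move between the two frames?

2.3

From (7.2, 1.0) to (9.5, 1.3), the brown cube covered √(2.3² + 0.3²) ≈ 2.3 units.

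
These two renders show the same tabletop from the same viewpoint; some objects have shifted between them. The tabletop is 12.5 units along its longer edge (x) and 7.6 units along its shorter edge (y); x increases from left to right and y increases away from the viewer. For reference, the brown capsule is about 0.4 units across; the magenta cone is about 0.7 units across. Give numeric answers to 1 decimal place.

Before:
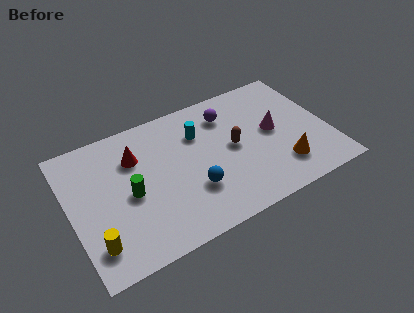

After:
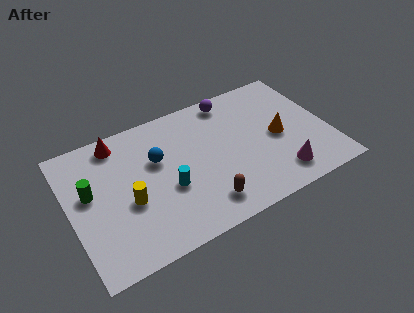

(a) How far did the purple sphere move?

0.9

From (7.9, 5.9) to (8.2, 6.7), the purple sphere covered √(0.3² + 0.8²) ≈ 0.9 units.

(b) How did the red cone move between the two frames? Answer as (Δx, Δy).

(-0.7, 1.2)

The red cone was at about (3.3, 5.4) and moved to about (2.6, 6.6).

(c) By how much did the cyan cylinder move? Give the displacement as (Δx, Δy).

(-1.8, -2.4)

From the two frames, the cyan cylinder sits at roughly (6.4, 5.4) before and (4.6, 3.0) after.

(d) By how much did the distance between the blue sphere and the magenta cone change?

+2.0

The distance was about 4.5 in the first image and 6.5 in the second, so they moved 2.0 units further apart.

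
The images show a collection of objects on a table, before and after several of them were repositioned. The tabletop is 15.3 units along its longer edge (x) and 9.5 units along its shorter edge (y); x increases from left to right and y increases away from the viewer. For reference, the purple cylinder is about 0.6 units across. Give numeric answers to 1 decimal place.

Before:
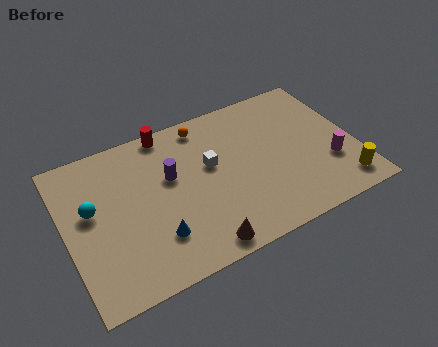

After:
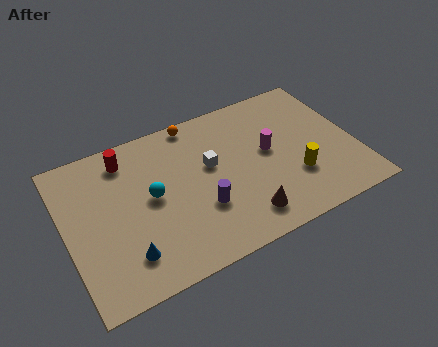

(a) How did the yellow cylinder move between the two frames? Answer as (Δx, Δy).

(-2.3, 1.5)

The yellow cylinder started near (14.2, 1.5) and ended near (11.9, 3.0).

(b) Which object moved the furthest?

the magenta cylinder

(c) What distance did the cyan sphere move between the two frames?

3.1

From (1.4, 5.5) to (4.5, 5.0), the cyan sphere covered √(3.1² + 0.5²) ≈ 3.1 units.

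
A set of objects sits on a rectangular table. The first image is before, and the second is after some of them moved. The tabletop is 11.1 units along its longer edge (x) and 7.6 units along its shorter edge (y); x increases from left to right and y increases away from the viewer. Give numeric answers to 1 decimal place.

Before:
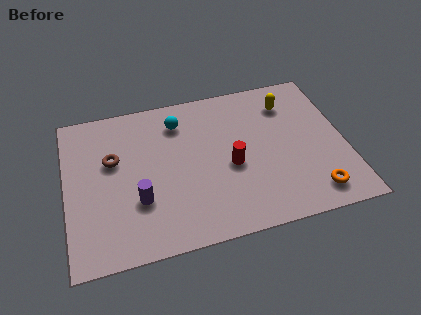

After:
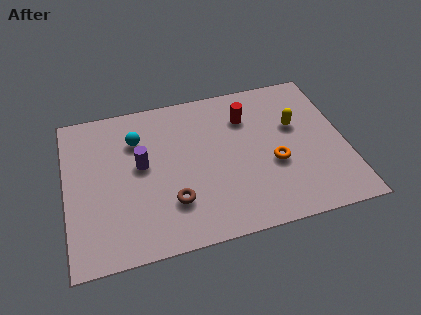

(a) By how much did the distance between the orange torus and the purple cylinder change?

-1.6

They were about 6.9 units apart before and 5.3 after — 1.6 units closer together.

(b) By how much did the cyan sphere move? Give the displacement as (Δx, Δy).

(-1.7, -0.5)

The cyan sphere was at about (4.6, 6.0) and moved to about (2.9, 5.5).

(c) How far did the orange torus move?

2.3

The orange torus moved from about (9.6, 1.2) to (8.2, 3.0), a distance of √(1.4² + 1.8²) ≈ 2.3.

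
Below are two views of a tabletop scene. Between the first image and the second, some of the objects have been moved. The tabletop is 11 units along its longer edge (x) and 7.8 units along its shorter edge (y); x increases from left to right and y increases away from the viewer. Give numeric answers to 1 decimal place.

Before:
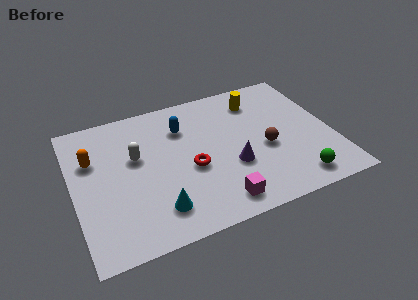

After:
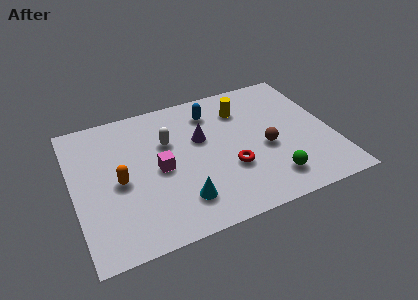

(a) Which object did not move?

the brown sphere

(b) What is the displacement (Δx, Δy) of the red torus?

(1.6, -0.6)

The red torus was at about (4.9, 3.3) and moved to about (6.5, 2.7).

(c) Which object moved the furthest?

the magenta cube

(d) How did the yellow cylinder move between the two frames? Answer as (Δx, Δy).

(-0.7, -0.3)

The yellow cylinder started near (8.1, 6.2) and ended near (7.4, 5.9).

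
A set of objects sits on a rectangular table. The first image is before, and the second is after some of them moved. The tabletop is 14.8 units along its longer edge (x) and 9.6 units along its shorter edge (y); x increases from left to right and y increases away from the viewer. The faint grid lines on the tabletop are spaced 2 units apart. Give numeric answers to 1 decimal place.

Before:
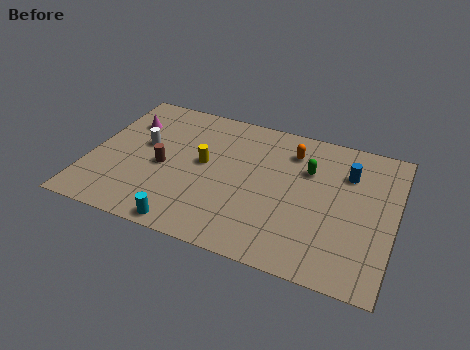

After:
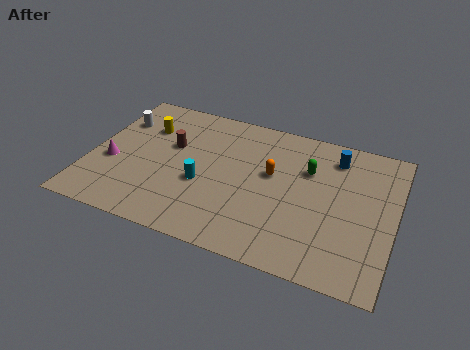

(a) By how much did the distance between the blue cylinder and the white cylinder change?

+0.7

The distance was about 10.0 in the first image and 10.7 in the second, so they moved 0.7 units further apart.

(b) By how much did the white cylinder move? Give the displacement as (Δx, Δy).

(-1.5, 1.4)

From the two frames, the white cylinder sits at roughly (2.5, 5.5) before and (1.0, 6.9) after.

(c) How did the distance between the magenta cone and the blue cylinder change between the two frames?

+0.4

They were about 10.9 units apart before and 11.3 after — 0.4 units further apart.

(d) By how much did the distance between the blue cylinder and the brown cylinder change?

-1.1

They were about 9.2 units apart before and 8.1 after — 1.1 units closer together.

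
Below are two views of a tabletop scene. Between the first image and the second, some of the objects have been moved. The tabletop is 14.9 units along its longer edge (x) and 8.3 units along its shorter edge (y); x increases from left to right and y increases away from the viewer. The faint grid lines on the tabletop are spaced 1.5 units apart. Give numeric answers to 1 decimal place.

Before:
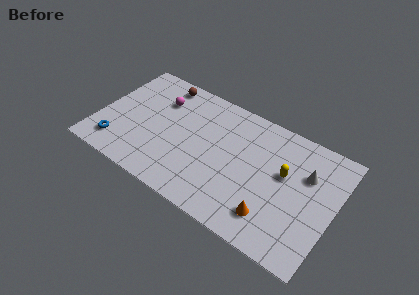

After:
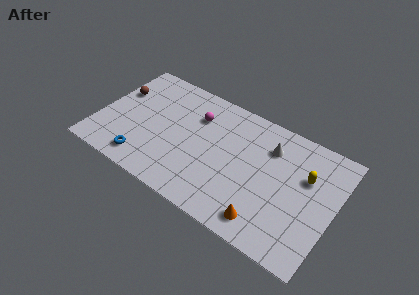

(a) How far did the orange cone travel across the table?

0.6

The orange cone moved from about (11.4, 1.8) to (11.1, 1.3), a distance of √(0.3² + 0.5²) ≈ 0.6.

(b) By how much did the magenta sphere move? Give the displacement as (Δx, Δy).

(2.4, 0.0)

The magenta sphere was at about (3.5, 6.0) and moved to about (5.9, 6.0).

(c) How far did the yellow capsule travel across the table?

1.4

From (11.7, 4.9) to (13.0, 5.4), the yellow capsule covered √(1.3² + 0.5²) ≈ 1.4 units.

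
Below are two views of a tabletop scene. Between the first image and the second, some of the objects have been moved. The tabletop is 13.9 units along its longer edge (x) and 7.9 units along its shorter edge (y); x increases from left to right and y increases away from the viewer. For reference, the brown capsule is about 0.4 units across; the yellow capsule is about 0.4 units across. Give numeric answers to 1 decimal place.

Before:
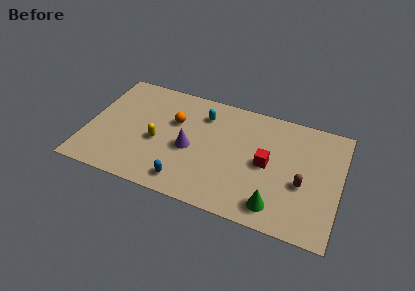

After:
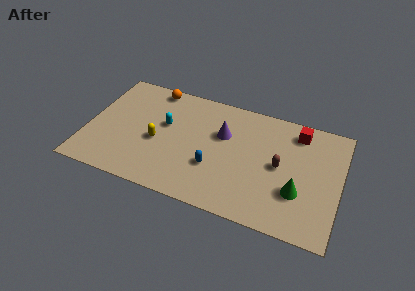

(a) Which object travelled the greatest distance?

the red cube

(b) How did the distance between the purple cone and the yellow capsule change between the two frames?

+2.1

They were about 1.8 units apart before and 3.9 after — 2.1 units further apart.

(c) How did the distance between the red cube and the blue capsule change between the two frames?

+0.8

The distance was about 5.0 in the first image and 5.8 in the second, so they moved 0.8 units further apart.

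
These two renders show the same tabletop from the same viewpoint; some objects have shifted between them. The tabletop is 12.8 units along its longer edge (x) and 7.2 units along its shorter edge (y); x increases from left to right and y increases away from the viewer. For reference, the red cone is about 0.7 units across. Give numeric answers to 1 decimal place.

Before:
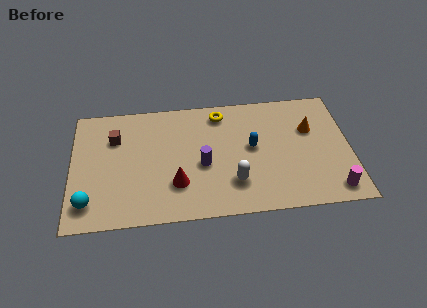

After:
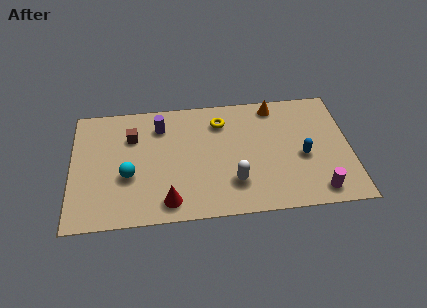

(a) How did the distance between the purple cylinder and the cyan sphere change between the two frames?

-2.3

Before: roughly 5.5 units apart; after: 3.2. That's 2.3 units closer together.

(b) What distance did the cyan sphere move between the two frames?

2.3

The cyan sphere was near (0.8, 1.4) before and (2.6, 2.8) after, so it travelled √(1.8² + 1.4²) ≈ 2.3 units.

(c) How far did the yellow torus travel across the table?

0.5

The yellow torus was near (6.9, 6.1) before and (6.9, 5.6) after, so it travelled √(0.0² + 0.5²) ≈ 0.5 units.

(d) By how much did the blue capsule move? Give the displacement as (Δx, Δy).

(2.3, -0.8)

The blue capsule was at about (8.3, 3.9) and moved to about (10.6, 3.1).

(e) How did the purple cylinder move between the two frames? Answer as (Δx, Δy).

(-1.9, 2.5)

From the two frames, the purple cylinder sits at roughly (6.0, 3.1) before and (4.1, 5.6) after.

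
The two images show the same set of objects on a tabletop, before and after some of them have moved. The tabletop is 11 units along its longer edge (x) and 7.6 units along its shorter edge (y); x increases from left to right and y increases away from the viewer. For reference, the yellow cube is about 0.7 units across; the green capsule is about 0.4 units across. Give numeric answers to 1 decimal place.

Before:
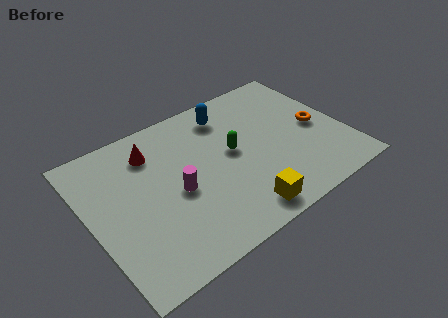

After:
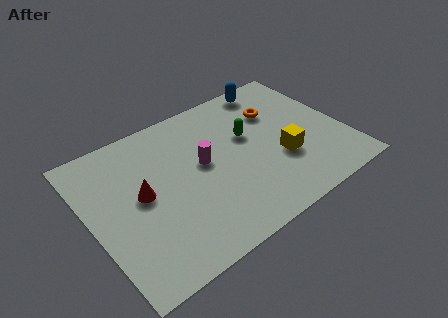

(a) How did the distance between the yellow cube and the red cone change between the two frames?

+0.3

They were about 5.7 units apart before and 6.0 after — 0.3 units further apart.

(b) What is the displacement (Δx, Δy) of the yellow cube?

(2.2, 1.7)

The yellow cube was at about (5.9, 1.0) and moved to about (8.1, 2.7).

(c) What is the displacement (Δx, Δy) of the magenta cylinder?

(1.3, 0.8)

The magenta cylinder started near (3.6, 3.4) and ended near (4.9, 4.2).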